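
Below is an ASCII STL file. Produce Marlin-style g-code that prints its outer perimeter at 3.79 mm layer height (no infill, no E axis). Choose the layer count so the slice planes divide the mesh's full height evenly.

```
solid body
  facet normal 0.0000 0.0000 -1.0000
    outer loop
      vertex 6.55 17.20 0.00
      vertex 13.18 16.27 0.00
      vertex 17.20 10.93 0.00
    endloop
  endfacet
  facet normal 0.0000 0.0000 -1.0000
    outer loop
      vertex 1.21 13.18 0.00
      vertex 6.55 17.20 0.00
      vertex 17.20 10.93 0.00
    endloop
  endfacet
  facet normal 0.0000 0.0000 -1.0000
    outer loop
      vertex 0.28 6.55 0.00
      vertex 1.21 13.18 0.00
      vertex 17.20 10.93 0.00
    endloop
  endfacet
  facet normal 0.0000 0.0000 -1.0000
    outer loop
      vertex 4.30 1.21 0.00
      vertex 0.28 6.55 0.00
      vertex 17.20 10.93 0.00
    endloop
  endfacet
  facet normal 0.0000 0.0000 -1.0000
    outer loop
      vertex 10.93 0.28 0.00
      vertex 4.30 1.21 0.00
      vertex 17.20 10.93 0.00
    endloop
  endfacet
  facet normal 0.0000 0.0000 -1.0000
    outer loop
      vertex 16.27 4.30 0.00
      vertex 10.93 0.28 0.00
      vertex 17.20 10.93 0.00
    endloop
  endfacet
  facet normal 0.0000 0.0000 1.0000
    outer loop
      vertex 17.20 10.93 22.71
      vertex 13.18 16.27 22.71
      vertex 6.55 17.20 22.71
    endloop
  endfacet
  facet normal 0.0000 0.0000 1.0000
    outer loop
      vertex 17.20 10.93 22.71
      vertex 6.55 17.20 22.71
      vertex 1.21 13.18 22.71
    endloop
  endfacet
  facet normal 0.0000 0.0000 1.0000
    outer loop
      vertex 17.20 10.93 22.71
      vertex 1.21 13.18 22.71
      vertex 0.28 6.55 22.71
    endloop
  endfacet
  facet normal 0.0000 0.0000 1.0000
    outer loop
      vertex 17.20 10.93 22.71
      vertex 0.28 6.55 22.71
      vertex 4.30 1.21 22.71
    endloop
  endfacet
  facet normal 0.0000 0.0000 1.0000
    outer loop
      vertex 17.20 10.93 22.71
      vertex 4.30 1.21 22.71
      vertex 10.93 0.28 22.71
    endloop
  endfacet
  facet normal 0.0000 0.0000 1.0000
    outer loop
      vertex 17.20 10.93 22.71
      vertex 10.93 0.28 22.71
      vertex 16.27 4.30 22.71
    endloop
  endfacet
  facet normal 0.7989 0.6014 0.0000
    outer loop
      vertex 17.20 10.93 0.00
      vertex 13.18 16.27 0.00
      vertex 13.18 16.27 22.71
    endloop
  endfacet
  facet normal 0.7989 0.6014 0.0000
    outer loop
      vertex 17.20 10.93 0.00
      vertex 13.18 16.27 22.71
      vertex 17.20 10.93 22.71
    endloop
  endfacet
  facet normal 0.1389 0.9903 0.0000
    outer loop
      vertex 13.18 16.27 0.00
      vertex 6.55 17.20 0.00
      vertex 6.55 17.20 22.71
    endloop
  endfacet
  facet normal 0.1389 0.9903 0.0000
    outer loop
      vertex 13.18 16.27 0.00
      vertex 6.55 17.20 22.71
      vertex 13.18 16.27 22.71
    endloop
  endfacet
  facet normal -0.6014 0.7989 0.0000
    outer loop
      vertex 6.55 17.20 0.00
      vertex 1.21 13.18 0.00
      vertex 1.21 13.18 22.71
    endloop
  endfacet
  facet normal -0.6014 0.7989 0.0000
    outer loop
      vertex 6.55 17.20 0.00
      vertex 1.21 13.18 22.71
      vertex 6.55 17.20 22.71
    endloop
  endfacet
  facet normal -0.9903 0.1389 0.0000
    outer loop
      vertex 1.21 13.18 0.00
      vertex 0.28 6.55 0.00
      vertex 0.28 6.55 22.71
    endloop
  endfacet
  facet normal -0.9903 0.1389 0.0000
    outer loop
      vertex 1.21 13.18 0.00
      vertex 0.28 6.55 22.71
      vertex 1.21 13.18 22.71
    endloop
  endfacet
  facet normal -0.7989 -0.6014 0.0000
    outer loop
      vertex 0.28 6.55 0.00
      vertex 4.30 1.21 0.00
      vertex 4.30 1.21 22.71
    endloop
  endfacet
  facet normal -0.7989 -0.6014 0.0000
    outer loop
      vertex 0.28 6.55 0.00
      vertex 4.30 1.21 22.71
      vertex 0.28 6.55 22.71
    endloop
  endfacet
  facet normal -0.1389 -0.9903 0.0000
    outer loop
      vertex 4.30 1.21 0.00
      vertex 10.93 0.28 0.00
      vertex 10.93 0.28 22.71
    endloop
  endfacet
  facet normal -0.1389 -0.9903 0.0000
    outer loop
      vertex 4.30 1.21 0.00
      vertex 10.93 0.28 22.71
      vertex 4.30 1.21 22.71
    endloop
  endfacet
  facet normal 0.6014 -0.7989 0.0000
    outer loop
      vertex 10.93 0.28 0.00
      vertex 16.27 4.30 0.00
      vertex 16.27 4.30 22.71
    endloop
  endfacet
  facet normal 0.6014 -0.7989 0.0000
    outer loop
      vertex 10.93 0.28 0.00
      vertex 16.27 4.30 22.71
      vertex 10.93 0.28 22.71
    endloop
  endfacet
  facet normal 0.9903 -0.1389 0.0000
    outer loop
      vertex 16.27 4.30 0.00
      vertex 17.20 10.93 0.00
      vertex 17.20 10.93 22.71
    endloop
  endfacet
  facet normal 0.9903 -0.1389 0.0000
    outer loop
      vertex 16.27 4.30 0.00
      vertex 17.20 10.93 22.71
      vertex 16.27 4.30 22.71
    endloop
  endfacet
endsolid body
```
; perimeter-only toolpath
G21 ; units = mm
G90 ; absolute positioning
G28 ; home
; layer 1
G0 Z3.79
G0 X17.20 Y10.93
G1 X13.18 Y16.27
G1 X6.55 Y17.20
G1 X1.21 Y13.18
G1 X0.28 Y6.55
G1 X4.30 Y1.21
G1 X10.93 Y0.28
G1 X16.27 Y4.30
G1 X17.20 Y10.93
; layer 2
G0 Z7.57
G0 X17.20 Y10.93
G1 X13.18 Y16.27
G1 X6.55 Y17.20
G1 X1.21 Y13.18
G1 X0.28 Y6.55
G1 X4.30 Y1.21
G1 X10.93 Y0.28
G1 X16.27 Y4.30
G1 X17.20 Y10.93
; layer 3
G0 Z11.36
G0 X17.20 Y10.93
G1 X13.18 Y16.27
G1 X6.55 Y17.20
G1 X1.21 Y13.18
G1 X0.28 Y6.55
G1 X4.30 Y1.21
G1 X10.93 Y0.28
G1 X16.27 Y4.30
G1 X17.20 Y10.93
; layer 4
G0 Z15.14
G0 X17.20 Y10.93
G1 X13.18 Y16.27
G1 X6.55 Y17.20
G1 X1.21 Y13.18
G1 X0.28 Y6.55
G1 X4.30 Y1.21
G1 X10.93 Y0.28
G1 X16.27 Y4.30
G1 X17.20 Y10.93
; layer 5
G0 Z18.93
G0 X17.20 Y10.93
G1 X13.18 Y16.27
G1 X6.55 Y17.20
G1 X1.21 Y13.18
G1 X0.28 Y6.55
G1 X4.30 Y1.21
G1 X10.93 Y0.28
G1 X16.27 Y4.30
G1 X17.20 Y10.93
; layer 6
G0 Z22.71
G0 X17.20 Y10.93
G1 X13.18 Y16.27
G1 X6.55 Y17.20
G1 X1.21 Y13.18
G1 X0.28 Y6.55
G1 X4.30 Y1.21
G1 X10.93 Y0.28
G1 X16.27 Y4.30
G1 X17.20 Y10.93
M2 ; end

The solid is a regular 8-sided prism (a cylinder approximated with 8 flat sides), circumscribed radius ≈ 8.74 mm, height ≈ 22.7 mm. Slicing at Δz = 3.79 mm — 6 equal slices spanning the solid's height, so layer i sits at z = i·h/6 — gives 6 non-empty perimeters. Each is a 8-segment closed polygon; G0 lifts to the layer z and rapids to the start vertex, then G1 traces the edges.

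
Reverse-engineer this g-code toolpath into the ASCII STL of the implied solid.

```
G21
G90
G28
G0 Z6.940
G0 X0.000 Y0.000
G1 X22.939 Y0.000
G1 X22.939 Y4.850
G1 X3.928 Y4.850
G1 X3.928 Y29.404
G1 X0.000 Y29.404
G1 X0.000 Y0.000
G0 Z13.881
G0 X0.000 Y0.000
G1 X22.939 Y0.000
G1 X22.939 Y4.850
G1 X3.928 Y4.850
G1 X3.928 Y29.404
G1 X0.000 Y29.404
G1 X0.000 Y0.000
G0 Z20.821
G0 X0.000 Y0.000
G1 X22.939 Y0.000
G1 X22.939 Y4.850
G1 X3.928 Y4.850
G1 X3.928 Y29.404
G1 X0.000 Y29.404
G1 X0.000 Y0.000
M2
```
solid part
  facet normal 0.0000 0.0000 -1.0000
    outer loop
      vertex 22.939 4.850 0.000
      vertex 22.939 0.000 0.000
      vertex 0.000 0.000 0.000
    endloop
  endfacet
  facet normal 0.0000 0.0000 -1.0000
    outer loop
      vertex 3.928 4.850 0.000
      vertex 22.939 4.850 0.000
      vertex 0.000 0.000 0.000
    endloop
  endfacet
  facet normal 0.0000 0.0000 -1.0000
    outer loop
      vertex 3.928 29.404 0.000
      vertex 3.928 4.850 0.000
      vertex 0.000 0.000 0.000
    endloop
  endfacet
  facet normal 0.0000 0.0000 -1.0000
    outer loop
      vertex 0.000 29.404 0.000
      vertex 3.928 29.404 0.000
      vertex 0.000 0.000 0.000
    endloop
  endfacet
  facet normal 0.0000 0.0000 1.0000
    outer loop
      vertex 0.000 0.000 20.821
      vertex 22.939 0.000 20.821
      vertex 22.939 4.850 20.821
    endloop
  endfacet
  facet normal 0.0000 0.0000 1.0000
    outer loop
      vertex 0.000 0.000 20.821
      vertex 22.939 4.850 20.821
      vertex 3.928 4.850 20.821
    endloop
  endfacet
  facet normal 0.0000 0.0000 1.0000
    outer loop
      vertex 0.000 0.000 20.821
      vertex 3.928 4.850 20.821
      vertex 3.928 29.404 20.821
    endloop
  endfacet
  facet normal 0.0000 0.0000 1.0000
    outer loop
      vertex 0.000 0.000 20.821
      vertex 3.928 29.404 20.821
      vertex 0.000 29.404 20.821
    endloop
  endfacet
  facet normal 0.0000 -1.0000 0.0000
    outer loop
      vertex 0.000 0.000 0.000
      vertex 22.939 0.000 0.000
      vertex 22.939 0.000 20.821
    endloop
  endfacet
  facet normal 0.0000 -1.0000 0.0000
    outer loop
      vertex 0.000 0.000 0.000
      vertex 22.939 0.000 20.821
      vertex 0.000 0.000 20.821
    endloop
  endfacet
  facet normal 1.0000 0.0000 0.0000
    outer loop
      vertex 22.939 0.000 0.000
      vertex 22.939 4.850 0.000
      vertex 22.939 4.850 20.821
    endloop
  endfacet
  facet normal 1.0000 0.0000 0.0000
    outer loop
      vertex 22.939 0.000 0.000
      vertex 22.939 4.850 20.821
      vertex 22.939 0.000 20.821
    endloop
  endfacet
  facet normal 0.0000 1.0000 0.0000
    outer loop
      vertex 22.939 4.850 0.000
      vertex 3.928 4.850 0.000
      vertex 3.928 4.850 20.821
    endloop
  endfacet
  facet normal 0.0000 1.0000 0.0000
    outer loop
      vertex 22.939 4.850 0.000
      vertex 3.928 4.850 20.821
      vertex 22.939 4.850 20.821
    endloop
  endfacet
  facet normal 1.0000 0.0000 0.0000
    outer loop
      vertex 3.928 4.850 0.000
      vertex 3.928 29.404 0.000
      vertex 3.928 29.404 20.821
    endloop
  endfacet
  facet normal 1.0000 0.0000 0.0000
    outer loop
      vertex 3.928 4.850 0.000
      vertex 3.928 29.404 20.821
      vertex 3.928 4.850 20.821
    endloop
  endfacet
  facet normal 0.0000 1.0000 0.0000
    outer loop
      vertex 3.928 29.404 0.000
      vertex 0.000 29.404 0.000
      vertex 0.000 29.404 20.821
    endloop
  endfacet
  facet normal 0.0000 1.0000 0.0000
    outer loop
      vertex 3.928 29.404 0.000
      vertex 0.000 29.404 20.821
      vertex 3.928 29.404 20.821
    endloop
  endfacet
  facet normal -1.0000 0.0000 0.0000
    outer loop
      vertex 0.000 29.404 0.000
      vertex 0.000 0.000 0.000
      vertex 0.000 0.000 20.821
    endloop
  endfacet
  facet normal -1.0000 0.0000 0.0000
    outer loop
      vertex 0.000 29.404 0.000
      vertex 0.000 0.000 20.821
      vertex 0.000 29.404 20.821
    endloop
  endfacet
endsolid part

The G0 Z moves step by Δz≈6.940 mm. Every layer's G1 loop is the same polygon, so the solid is a straight extrusion of it from z=0 to z≈20.8. Closing with flat bottom and top caps and triangulating gives 20 facets — an L-shaped prism: outer 22.9 × 29.4 mm, arm thicknesses ≈ 4.85 mm (horizontal) and 3.93 mm (vertical), extruded 20.8 mm in z.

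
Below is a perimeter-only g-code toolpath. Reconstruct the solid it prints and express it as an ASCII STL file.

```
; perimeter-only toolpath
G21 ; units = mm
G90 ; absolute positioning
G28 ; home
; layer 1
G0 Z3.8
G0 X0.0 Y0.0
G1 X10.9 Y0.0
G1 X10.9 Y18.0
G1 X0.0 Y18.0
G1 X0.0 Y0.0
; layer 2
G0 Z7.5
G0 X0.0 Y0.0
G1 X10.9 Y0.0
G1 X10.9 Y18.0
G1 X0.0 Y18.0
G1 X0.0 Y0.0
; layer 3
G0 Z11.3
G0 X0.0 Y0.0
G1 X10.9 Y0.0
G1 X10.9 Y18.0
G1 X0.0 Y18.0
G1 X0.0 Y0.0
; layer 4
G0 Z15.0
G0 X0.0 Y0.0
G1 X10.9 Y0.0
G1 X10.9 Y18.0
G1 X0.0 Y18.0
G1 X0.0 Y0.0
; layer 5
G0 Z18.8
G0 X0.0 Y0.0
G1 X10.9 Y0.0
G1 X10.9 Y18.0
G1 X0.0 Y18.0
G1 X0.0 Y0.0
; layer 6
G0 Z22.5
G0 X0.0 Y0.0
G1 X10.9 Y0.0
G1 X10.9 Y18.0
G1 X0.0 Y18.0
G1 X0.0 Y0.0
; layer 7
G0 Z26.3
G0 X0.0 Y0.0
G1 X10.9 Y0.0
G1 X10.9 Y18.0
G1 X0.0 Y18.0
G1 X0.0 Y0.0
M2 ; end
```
solid part
  facet normal 0.0000 0.0000 -1.0000
    outer loop
      vertex 10.9 18.0 0.0
      vertex 10.9 0.0 0.0
      vertex 0.0 0.0 0.0
    endloop
  endfacet
  facet normal 0.0000 0.0000 -1.0000
    outer loop
      vertex 0.0 18.0 0.0
      vertex 10.9 18.0 0.0
      vertex 0.0 0.0 0.0
    endloop
  endfacet
  facet normal 0.0000 0.0000 1.0000
    outer loop
      vertex 0.0 0.0 26.3
      vertex 10.9 0.0 26.3
      vertex 10.9 18.0 26.3
    endloop
  endfacet
  facet normal 0.0000 0.0000 1.0000
    outer loop
      vertex 0.0 0.0 26.3
      vertex 10.9 18.0 26.3
      vertex 0.0 18.0 26.3
    endloop
  endfacet
  facet normal 0.0000 -1.0000 0.0000
    outer loop
      vertex 0.0 0.0 0.0
      vertex 10.9 0.0 0.0
      vertex 10.9 0.0 26.3
    endloop
  endfacet
  facet normal 0.0000 -1.0000 0.0000
    outer loop
      vertex 0.0 0.0 0.0
      vertex 10.9 0.0 26.3
      vertex 0.0 0.0 26.3
    endloop
  endfacet
  facet normal 0.0000 1.0000 0.0000
    outer loop
      vertex 10.9 18.0 26.3
      vertex 10.9 18.0 0.0
      vertex 0.0 18.0 0.0
    endloop
  endfacet
  facet normal 0.0000 1.0000 0.0000
    outer loop
      vertex 0.0 18.0 26.3
      vertex 10.9 18.0 26.3
      vertex 0.0 18.0 0.0
    endloop
  endfacet
  facet normal -1.0000 0.0000 0.0000
    outer loop
      vertex 0.0 18.0 26.3
      vertex 0.0 18.0 0.0
      vertex 0.0 0.0 0.0
    endloop
  endfacet
  facet normal -1.0000 0.0000 0.0000
    outer loop
      vertex 0.0 0.0 26.3
      vertex 0.0 18.0 26.3
      vertex 0.0 0.0 0.0
    endloop
  endfacet
  facet normal 1.0000 0.0000 0.0000
    outer loop
      vertex 10.9 0.0 0.0
      vertex 10.9 18.0 0.0
      vertex 10.9 18.0 26.3
    endloop
  endfacet
  facet normal 1.0000 0.0000 0.0000
    outer loop
      vertex 10.9 0.0 0.0
      vertex 10.9 18.0 26.3
      vertex 10.9 0.0 26.3
    endloop
  endfacet
endsolid part

The G0 Z moves step by Δz≈3.8 mm. Every layer's G1 loop is the same polygon, so the solid is a straight extrusion of it from z=0 to z≈26.3. Closing with flat bottom and top caps and triangulating gives 12 facets — a rectangular box, roughly 10.9 × 18 mm footprint and 26.3 mm tall.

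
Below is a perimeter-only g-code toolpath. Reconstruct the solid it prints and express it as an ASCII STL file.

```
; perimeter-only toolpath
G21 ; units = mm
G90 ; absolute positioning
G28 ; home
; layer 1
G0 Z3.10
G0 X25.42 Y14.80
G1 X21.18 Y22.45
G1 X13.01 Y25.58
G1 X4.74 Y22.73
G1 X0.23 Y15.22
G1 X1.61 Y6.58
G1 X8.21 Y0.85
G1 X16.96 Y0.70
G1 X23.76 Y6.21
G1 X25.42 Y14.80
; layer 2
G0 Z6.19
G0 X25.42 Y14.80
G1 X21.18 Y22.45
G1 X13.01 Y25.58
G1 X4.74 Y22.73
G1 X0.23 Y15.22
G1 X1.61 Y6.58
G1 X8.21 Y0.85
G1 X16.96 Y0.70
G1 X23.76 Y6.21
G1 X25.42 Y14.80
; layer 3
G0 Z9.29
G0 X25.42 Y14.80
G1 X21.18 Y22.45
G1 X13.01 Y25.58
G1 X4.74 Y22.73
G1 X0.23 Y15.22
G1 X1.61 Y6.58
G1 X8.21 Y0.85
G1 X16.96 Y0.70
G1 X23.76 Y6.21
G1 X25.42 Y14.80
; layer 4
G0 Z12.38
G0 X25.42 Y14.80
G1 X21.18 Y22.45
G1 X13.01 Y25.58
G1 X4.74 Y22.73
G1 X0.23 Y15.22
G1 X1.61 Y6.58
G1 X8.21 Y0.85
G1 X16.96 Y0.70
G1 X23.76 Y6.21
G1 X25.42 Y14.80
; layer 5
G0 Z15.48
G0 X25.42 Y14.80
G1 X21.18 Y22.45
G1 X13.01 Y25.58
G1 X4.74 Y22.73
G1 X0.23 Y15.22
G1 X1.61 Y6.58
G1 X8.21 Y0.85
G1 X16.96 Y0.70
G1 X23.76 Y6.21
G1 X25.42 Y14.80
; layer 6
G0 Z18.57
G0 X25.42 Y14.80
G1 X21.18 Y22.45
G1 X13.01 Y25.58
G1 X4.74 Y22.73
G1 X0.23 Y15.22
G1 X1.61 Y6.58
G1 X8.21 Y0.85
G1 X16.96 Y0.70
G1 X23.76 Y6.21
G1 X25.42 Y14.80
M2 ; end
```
solid part
  facet normal 0.0000 0.0000 -1.0000
    outer loop
      vertex 13.01 25.58 0.00
      vertex 21.18 22.45 0.00
      vertex 25.42 14.80 0.00
    endloop
  endfacet
  facet normal 0.0000 0.0000 -1.0000
    outer loop
      vertex 4.74 22.73 0.00
      vertex 13.01 25.58 0.00
      vertex 25.42 14.80 0.00
    endloop
  endfacet
  facet normal 0.0000 0.0000 -1.0000
    outer loop
      vertex 0.23 15.22 0.00
      vertex 4.74 22.73 0.00
      vertex 25.42 14.80 0.00
    endloop
  endfacet
  facet normal 0.0000 0.0000 -1.0000
    outer loop
      vertex 1.61 6.58 0.00
      vertex 0.23 15.22 0.00
      vertex 25.42 14.80 0.00
    endloop
  endfacet
  facet normal 0.0000 0.0000 -1.0000
    outer loop
      vertex 8.21 0.85 0.00
      vertex 1.61 6.58 0.00
      vertex 25.42 14.80 0.00
    endloop
  endfacet
  facet normal 0.0000 0.0000 -1.0000
    outer loop
      vertex 16.96 0.70 0.00
      vertex 8.21 0.85 0.00
      vertex 25.42 14.80 0.00
    endloop
  endfacet
  facet normal 0.0000 0.0000 -1.0000
    outer loop
      vertex 23.76 6.21 0.00
      vertex 16.96 0.70 0.00
      vertex 25.42 14.80 0.00
    endloop
  endfacet
  facet normal 0.0000 0.0000 1.0000
    outer loop
      vertex 25.42 14.80 18.57
      vertex 21.18 22.45 18.57
      vertex 13.01 25.58 18.57
    endloop
  endfacet
  facet normal 0.0000 0.0000 1.0000
    outer loop
      vertex 25.42 14.80 18.57
      vertex 13.01 25.58 18.57
      vertex 4.74 22.73 18.57
    endloop
  endfacet
  facet normal 0.0000 0.0000 1.0000
    outer loop
      vertex 25.42 14.80 18.57
      vertex 4.74 22.73 18.57
      vertex 0.23 15.22 18.57
    endloop
  endfacet
  facet normal 0.0000 0.0000 1.0000
    outer loop
      vertex 25.42 14.80 18.57
      vertex 0.23 15.22 18.57
      vertex 1.61 6.58 18.57
    endloop
  endfacet
  facet normal 0.0000 0.0000 1.0000
    outer loop
      vertex 25.42 14.80 18.57
      vertex 1.61 6.58 18.57
      vertex 8.21 0.85 18.57
    endloop
  endfacet
  facet normal 0.0000 0.0000 1.0000
    outer loop
      vertex 25.42 14.80 18.57
      vertex 8.21 0.85 18.57
      vertex 16.96 0.70 18.57
    endloop
  endfacet
  facet normal 0.0000 0.0000 1.0000
    outer loop
      vertex 25.42 14.80 18.57
      vertex 16.96 0.70 18.57
      vertex 23.76 6.21 18.57
    endloop
  endfacet
  facet normal 0.8746 0.4848 0.0000
    outer loop
      vertex 25.42 14.80 0.00
      vertex 21.18 22.45 0.00
      vertex 21.18 22.45 18.57
    endloop
  endfacet
  facet normal 0.8746 0.4848 0.0000
    outer loop
      vertex 25.42 14.80 0.00
      vertex 21.18 22.45 18.57
      vertex 25.42 14.80 18.57
    endloop
  endfacet
  facet normal 0.3578 0.9338 0.0000
    outer loop
      vertex 21.18 22.45 0.00
      vertex 13.01 25.58 0.00
      vertex 13.01 25.58 18.57
    endloop
  endfacet
  facet normal 0.3578 0.9338 0.0000
    outer loop
      vertex 21.18 22.45 0.00
      vertex 13.01 25.58 18.57
      vertex 21.18 22.45 18.57
    endloop
  endfacet
  facet normal -0.3258 0.9454 0.0000
    outer loop
      vertex 13.01 25.58 0.00
      vertex 4.74 22.73 0.00
      vertex 4.74 22.73 18.57
    endloop
  endfacet
  facet normal -0.3258 0.9454 0.0000
    outer loop
      vertex 13.01 25.58 0.00
      vertex 4.74 22.73 18.57
      vertex 13.01 25.58 18.57
    endloop
  endfacet
  facet normal -0.8573 0.5148 0.0000
    outer loop
      vertex 4.74 22.73 0.00
      vertex 0.23 15.22 0.00
      vertex 0.23 15.22 18.57
    endloop
  endfacet
  facet normal -0.8573 0.5148 0.0000
    outer loop
      vertex 4.74 22.73 0.00
      vertex 0.23 15.22 18.57
      vertex 4.74 22.73 18.57
    endloop
  endfacet
  facet normal -0.9875 -0.1577 0.0000
    outer loop
      vertex 0.23 15.22 0.00
      vertex 1.61 6.58 0.00
      vertex 1.61 6.58 18.57
    endloop
  endfacet
  facet normal -0.9875 -0.1577 0.0000
    outer loop
      vertex 0.23 15.22 0.00
      vertex 1.61 6.58 18.57
      vertex 0.23 15.22 18.57
    endloop
  endfacet
  facet normal -0.6556 -0.7551 0.0000
    outer loop
      vertex 1.61 6.58 0.00
      vertex 8.21 0.85 0.00
      vertex 8.21 0.85 18.57
    endloop
  endfacet
  facet normal -0.6556 -0.7551 0.0000
    outer loop
      vertex 1.61 6.58 0.00
      vertex 8.21 0.85 18.57
      vertex 1.61 6.58 18.57
    endloop
  endfacet
  facet normal -0.0171 -0.9999 0.0000
    outer loop
      vertex 8.21 0.85 0.00
      vertex 16.96 0.70 0.00
      vertex 16.96 0.70 18.57
    endloop
  endfacet
  facet normal -0.0171 -0.9999 0.0000
    outer loop
      vertex 8.21 0.85 0.00
      vertex 16.96 0.70 18.57
      vertex 8.21 0.85 18.57
    endloop
  endfacet
  facet normal 0.6296 -0.7770 0.0000
    outer loop
      vertex 16.96 0.70 0.00
      vertex 23.76 6.21 0.00
      vertex 23.76 6.21 18.57
    endloop
  endfacet
  facet normal 0.6296 -0.7770 0.0000
    outer loop
      vertex 16.96 0.70 0.00
      vertex 23.76 6.21 18.57
      vertex 16.96 0.70 18.57
    endloop
  endfacet
  facet normal 0.9818 -0.1897 0.0000
    outer loop
      vertex 23.76 6.21 0.00
      vertex 25.42 14.80 0.00
      vertex 25.42 14.80 18.57
    endloop
  endfacet
  facet normal 0.9818 -0.1897 0.0000
    outer loop
      vertex 23.76 6.21 0.00
      vertex 25.42 14.80 18.57
      vertex 23.76 6.21 18.57
    endloop
  endfacet
endsolid part

The G0 Z moves step by Δz≈3.10 mm. Every layer's G1 loop is the same polygon, so the solid is a straight extrusion of it from z=0 to z≈18.6. Closing with flat bottom and top caps and triangulating gives 32 facets — a regular 9-sided prism (a cylinder approximated with 9 flat sides), circumscribed radius ≈ 12.8 mm, height ≈ 18.6 mm.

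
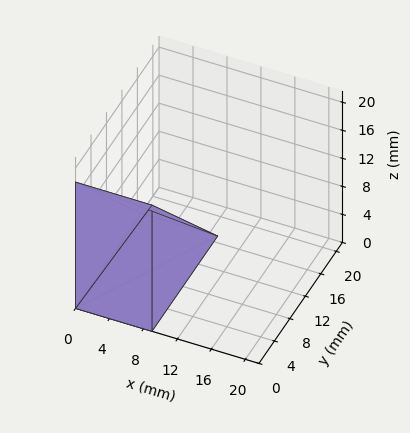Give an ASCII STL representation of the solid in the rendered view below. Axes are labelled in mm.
Reading the render: the shape is a wedge (ramp): 9 × 17 mm base, rising to 18 mm along the y=0 edge and sloping linearly to z=0 at y=17 (dimensions read to the nearest mm from the axis ticks). For the STL, each face is triangulated and given an outward normal.

solid part
  facet normal 0.0000 0.0000 -1.0000
    outer loop
      vertex 9.000 17.000 0.000
      vertex 9.000 0.000 0.000
      vertex 0.000 0.000 0.000
    endloop
  endfacet
  facet normal 0.0000 0.0000 -1.0000
    outer loop
      vertex 0.000 17.000 0.000
      vertex 9.000 17.000 0.000
      vertex 0.000 0.000 0.000
    endloop
  endfacet
  facet normal 0.0000 -1.0000 0.0000
    outer loop
      vertex 0.000 0.000 0.000
      vertex 9.000 0.000 0.000
      vertex 9.000 0.000 18.000
    endloop
  endfacet
  facet normal 0.0000 -1.0000 0.0000
    outer loop
      vertex 0.000 0.000 0.000
      vertex 9.000 0.000 18.000
      vertex 0.000 0.000 18.000
    endloop
  endfacet
  facet normal 0.0000 0.7270 0.6866
    outer loop
      vertex 0.000 0.000 18.000
      vertex 9.000 0.000 18.000
      vertex 9.000 17.000 0.000
    endloop
  endfacet
  facet normal 0.0000 0.7270 0.6866
    outer loop
      vertex 0.000 0.000 18.000
      vertex 9.000 17.000 0.000
      vertex 0.000 17.000 0.000
    endloop
  endfacet
  facet normal -1.0000 0.0000 0.0000
    outer loop
      vertex 0.000 0.000 18.000
      vertex 0.000 17.000 0.000
      vertex 0.000 0.000 0.000
    endloop
  endfacet
  facet normal 1.0000 0.0000 0.0000
    outer loop
      vertex 9.000 0.000 0.000
      vertex 9.000 17.000 0.000
      vertex 9.000 0.000 18.000
    endloop
  endfacet
endsolid part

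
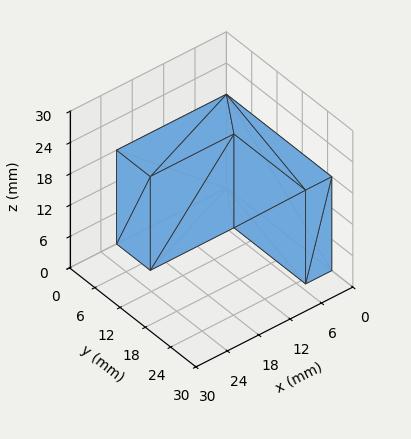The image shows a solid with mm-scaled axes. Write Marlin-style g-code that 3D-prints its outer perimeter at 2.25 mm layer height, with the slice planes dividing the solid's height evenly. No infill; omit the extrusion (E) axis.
Reading the render: the shape is an L-shaped prism: outer 21 × 25 mm, arm thicknesses ≈ 8 mm (horizontal) and 5 mm (vertical), extruded 18 mm in z (dimensions read to the nearest mm from the axis ticks). For the g-code, the solid's height is divided into equal slices at the stated Δz and each level perimeter traced with G1 moves after a G0 lift.

; perimeter-only toolpath
G21 ; units = mm
G90 ; absolute positioning
G28 ; home
; layer 1
G0 Z2.25
G0 X0.00 Y0.00
G1 X21.00 Y0.00
G1 X21.00 Y8.00
G1 X5.00 Y8.00
G1 X5.00 Y25.00
G1 X0.00 Y25.00
G1 X0.00 Y0.00
; layer 2
G0 Z4.50
G0 X0.00 Y0.00
G1 X21.00 Y0.00
G1 X21.00 Y8.00
G1 X5.00 Y8.00
G1 X5.00 Y25.00
G1 X0.00 Y25.00
G1 X0.00 Y0.00
; layer 3
G0 Z6.75
G0 X0.00 Y0.00
G1 X21.00 Y0.00
G1 X21.00 Y8.00
G1 X5.00 Y8.00
G1 X5.00 Y25.00
G1 X0.00 Y25.00
G1 X0.00 Y0.00
; layer 4
G0 Z9.00
G0 X0.00 Y0.00
G1 X21.00 Y0.00
G1 X21.00 Y8.00
G1 X5.00 Y8.00
G1 X5.00 Y25.00
G1 X0.00 Y25.00
G1 X0.00 Y0.00
; layer 5
G0 Z11.25
G0 X0.00 Y0.00
G1 X21.00 Y0.00
G1 X21.00 Y8.00
G1 X5.00 Y8.00
G1 X5.00 Y25.00
G1 X0.00 Y25.00
G1 X0.00 Y0.00
; layer 6
G0 Z13.50
G0 X0.00 Y0.00
G1 X21.00 Y0.00
G1 X21.00 Y8.00
G1 X5.00 Y8.00
G1 X5.00 Y25.00
G1 X0.00 Y25.00
G1 X0.00 Y0.00
; layer 7
G0 Z15.75
G0 X0.00 Y0.00
G1 X21.00 Y0.00
G1 X21.00 Y8.00
G1 X5.00 Y8.00
G1 X5.00 Y25.00
G1 X0.00 Y25.00
G1 X0.00 Y0.00
; layer 8
G0 Z18.00
G0 X0.00 Y0.00
G1 X21.00 Y0.00
G1 X21.00 Y8.00
G1 X5.00 Y8.00
G1 X5.00 Y25.00
G1 X0.00 Y25.00
G1 X0.00 Y0.00
M2 ; end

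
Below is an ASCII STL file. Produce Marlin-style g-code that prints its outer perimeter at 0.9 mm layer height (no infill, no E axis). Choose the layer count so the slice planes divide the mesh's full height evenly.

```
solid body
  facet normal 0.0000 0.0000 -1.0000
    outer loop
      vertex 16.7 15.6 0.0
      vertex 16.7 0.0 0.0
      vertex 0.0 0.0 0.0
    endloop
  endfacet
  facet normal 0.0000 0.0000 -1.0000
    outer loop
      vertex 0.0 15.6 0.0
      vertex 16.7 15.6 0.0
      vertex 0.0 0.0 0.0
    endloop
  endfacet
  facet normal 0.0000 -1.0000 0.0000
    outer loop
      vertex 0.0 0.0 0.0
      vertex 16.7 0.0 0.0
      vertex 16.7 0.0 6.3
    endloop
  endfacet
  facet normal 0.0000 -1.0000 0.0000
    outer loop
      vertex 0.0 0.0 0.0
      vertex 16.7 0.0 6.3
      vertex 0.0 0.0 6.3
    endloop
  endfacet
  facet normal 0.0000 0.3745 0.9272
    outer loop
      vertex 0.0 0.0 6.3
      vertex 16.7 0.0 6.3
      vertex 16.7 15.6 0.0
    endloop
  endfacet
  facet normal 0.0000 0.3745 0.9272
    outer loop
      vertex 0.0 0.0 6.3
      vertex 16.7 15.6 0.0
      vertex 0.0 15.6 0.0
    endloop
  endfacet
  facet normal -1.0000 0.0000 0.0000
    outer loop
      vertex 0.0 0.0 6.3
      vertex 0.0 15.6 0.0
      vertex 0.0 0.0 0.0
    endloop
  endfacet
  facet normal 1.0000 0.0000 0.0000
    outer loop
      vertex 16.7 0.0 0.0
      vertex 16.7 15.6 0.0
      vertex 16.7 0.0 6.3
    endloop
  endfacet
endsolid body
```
; perimeter-only toolpath
G21 ; units = mm
G90 ; absolute positioning
G28 ; home
; layer 1
G0 Z0.9
G0 X0.0 Y0.0
G1 X16.7 Y0.0
G1 X16.7 Y13.4
G1 X0.0 Y13.4
G1 X0.0 Y0.0
; layer 2
G0 Z1.8
G0 X0.0 Y0.0
G1 X16.7 Y0.0
G1 X16.7 Y11.1
G1 X0.0 Y11.1
G1 X0.0 Y0.0
; layer 3
G0 Z2.7
G0 X0.0 Y0.0
G1 X16.7 Y0.0
G1 X16.7 Y8.9
G1 X0.0 Y8.9
G1 X0.0 Y0.0
; layer 4
G0 Z3.6
G0 X0.0 Y0.0
G1 X16.7 Y0.0
G1 X16.7 Y6.7
G1 X0.0 Y6.7
G1 X0.0 Y0.0
; layer 5
G0 Z4.5
G0 X0.0 Y0.0
G1 X16.7 Y0.0
G1 X16.7 Y4.5
G1 X0.0 Y4.5
G1 X0.0 Y0.0
; layer 6
G0 Z5.4
G0 X0.0 Y0.0
G1 X16.7 Y0.0
G1 X16.7 Y2.2
G1 X0.0 Y2.2
G1 X0.0 Y0.0
M2 ; end

The solid is a wedge (ramp): 16.7 × 15.6 mm base, rising to 6.3 mm along the y=0 edge and sloping linearly to z=0 at y=15.6. Slicing at Δz = 0.9 mm — 7 equal slices spanning the solid's height, so layer i sits at z = i·h/7 — gives 6 non-empty perimeters. Each is a 4-segment closed polygon; G0 lifts to the layer z and rapids to the start vertex, then G1 traces the edges. The cross-section shrinks linearly with z (the slice at the apex is degenerate and omitted).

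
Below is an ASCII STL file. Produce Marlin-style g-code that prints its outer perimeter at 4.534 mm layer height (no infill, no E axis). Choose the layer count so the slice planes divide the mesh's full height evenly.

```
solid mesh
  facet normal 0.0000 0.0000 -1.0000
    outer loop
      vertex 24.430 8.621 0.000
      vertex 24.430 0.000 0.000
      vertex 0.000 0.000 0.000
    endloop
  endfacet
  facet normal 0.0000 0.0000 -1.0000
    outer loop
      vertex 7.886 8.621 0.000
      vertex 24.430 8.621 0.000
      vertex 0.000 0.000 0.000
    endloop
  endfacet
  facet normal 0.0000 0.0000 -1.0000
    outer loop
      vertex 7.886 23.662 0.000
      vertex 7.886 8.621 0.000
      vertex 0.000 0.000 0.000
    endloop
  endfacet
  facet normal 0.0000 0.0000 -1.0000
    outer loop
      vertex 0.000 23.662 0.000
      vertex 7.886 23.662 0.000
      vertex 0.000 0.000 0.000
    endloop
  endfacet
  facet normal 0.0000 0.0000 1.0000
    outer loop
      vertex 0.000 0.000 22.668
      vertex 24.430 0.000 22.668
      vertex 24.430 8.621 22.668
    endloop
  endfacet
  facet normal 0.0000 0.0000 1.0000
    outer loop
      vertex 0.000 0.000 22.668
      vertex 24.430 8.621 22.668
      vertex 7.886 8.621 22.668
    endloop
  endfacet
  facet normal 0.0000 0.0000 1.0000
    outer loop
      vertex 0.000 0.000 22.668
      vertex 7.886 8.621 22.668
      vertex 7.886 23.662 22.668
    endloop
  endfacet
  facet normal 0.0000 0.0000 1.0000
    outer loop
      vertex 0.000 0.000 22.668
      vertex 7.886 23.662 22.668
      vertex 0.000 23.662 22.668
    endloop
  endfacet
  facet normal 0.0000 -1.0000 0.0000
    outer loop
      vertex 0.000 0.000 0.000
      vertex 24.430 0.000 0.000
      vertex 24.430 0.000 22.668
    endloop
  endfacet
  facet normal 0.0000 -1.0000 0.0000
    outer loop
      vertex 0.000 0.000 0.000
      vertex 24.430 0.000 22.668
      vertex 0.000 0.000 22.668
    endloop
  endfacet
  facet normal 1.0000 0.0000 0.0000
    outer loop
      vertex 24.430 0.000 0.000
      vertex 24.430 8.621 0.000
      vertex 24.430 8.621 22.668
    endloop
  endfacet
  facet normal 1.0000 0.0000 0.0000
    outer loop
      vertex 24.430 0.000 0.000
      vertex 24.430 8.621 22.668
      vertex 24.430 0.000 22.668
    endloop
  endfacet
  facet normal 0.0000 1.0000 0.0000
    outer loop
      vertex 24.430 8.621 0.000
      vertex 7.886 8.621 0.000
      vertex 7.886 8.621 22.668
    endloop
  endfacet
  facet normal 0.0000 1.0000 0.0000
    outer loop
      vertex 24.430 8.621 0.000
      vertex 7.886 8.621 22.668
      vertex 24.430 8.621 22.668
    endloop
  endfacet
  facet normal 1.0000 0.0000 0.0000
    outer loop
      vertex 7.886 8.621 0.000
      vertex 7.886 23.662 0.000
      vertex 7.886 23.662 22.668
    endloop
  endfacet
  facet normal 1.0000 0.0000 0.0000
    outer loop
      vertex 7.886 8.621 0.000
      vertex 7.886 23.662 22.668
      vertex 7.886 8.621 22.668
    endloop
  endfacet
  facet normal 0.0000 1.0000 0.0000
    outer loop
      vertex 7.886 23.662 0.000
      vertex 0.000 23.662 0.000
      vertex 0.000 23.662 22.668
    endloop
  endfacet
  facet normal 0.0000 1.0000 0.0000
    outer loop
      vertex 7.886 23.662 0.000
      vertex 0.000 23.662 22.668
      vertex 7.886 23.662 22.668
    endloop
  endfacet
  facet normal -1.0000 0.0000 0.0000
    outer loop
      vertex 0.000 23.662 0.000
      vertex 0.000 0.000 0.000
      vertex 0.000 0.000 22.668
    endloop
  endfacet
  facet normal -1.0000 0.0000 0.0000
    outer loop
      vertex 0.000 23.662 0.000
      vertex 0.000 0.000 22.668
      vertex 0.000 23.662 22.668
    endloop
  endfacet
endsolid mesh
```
; perimeter-only toolpath
G21 ; units = mm
G90 ; absolute positioning
G28 ; home
; layer 1
G0 Z4.534
G0 X0.000 Y0.000
G1 X24.430 Y0.000
G1 X24.430 Y8.621
G1 X7.886 Y8.621
G1 X7.886 Y23.662
G1 X0.000 Y23.662
G1 X0.000 Y0.000
; layer 2
G0 Z9.067
G0 X0.000 Y0.000
G1 X24.430 Y0.000
G1 X24.430 Y8.621
G1 X7.886 Y8.621
G1 X7.886 Y23.662
G1 X0.000 Y23.662
G1 X0.000 Y0.000
; layer 3
G0 Z13.601
G0 X0.000 Y0.000
G1 X24.430 Y0.000
G1 X24.430 Y8.621
G1 X7.886 Y8.621
G1 X7.886 Y23.662
G1 X0.000 Y23.662
G1 X0.000 Y0.000
; layer 4
G0 Z18.134
G0 X0.000 Y0.000
G1 X24.430 Y0.000
G1 X24.430 Y8.621
G1 X7.886 Y8.621
G1 X7.886 Y23.662
G1 X0.000 Y23.662
G1 X0.000 Y0.000
; layer 5
G0 Z22.668
G0 X0.000 Y0.000
G1 X24.430 Y0.000
G1 X24.430 Y8.621
G1 X7.886 Y8.621
G1 X7.886 Y23.662
G1 X0.000 Y23.662
G1 X0.000 Y0.000
M2 ; end

The solid is an L-shaped prism: outer 24.4 × 23.7 mm, arm thicknesses ≈ 8.62 mm (horizontal) and 7.89 mm (vertical), extruded 22.7 mm in z. Slicing at Δz = 4.534 mm — 5 equal slices spanning the solid's height, so layer i sits at z = i·h/5 — gives 5 non-empty perimeters. Each is a 6-segment closed polygon; G0 lifts to the layer z and rapids to the start vertex, then G1 traces the edges.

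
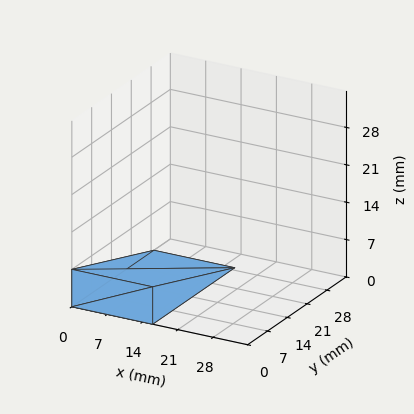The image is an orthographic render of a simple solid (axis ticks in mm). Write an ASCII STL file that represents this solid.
Reading the render: the shape is a wedge (ramp): 16 × 29 mm base, rising to 7 mm along the y=0 edge and sloping linearly to z=0 at y=29 (dimensions read to the nearest mm from the axis ticks). For the STL, each face is triangulated and given an outward normal.

solid part
  facet normal 0.0000 0.0000 -1.0000
    outer loop
      vertex 16.000 29.000 0.000
      vertex 16.000 0.000 0.000
      vertex 0.000 0.000 0.000
    endloop
  endfacet
  facet normal 0.0000 0.0000 -1.0000
    outer loop
      vertex 0.000 29.000 0.000
      vertex 16.000 29.000 0.000
      vertex 0.000 0.000 0.000
    endloop
  endfacet
  facet normal 0.0000 -1.0000 0.0000
    outer loop
      vertex 0.000 0.000 0.000
      vertex 16.000 0.000 0.000
      vertex 16.000 0.000 7.000
    endloop
  endfacet
  facet normal 0.0000 -1.0000 0.0000
    outer loop
      vertex 0.000 0.000 0.000
      vertex 16.000 0.000 7.000
      vertex 0.000 0.000 7.000
    endloop
  endfacet
  facet normal 0.0000 0.2346 0.9721
    outer loop
      vertex 0.000 0.000 7.000
      vertex 16.000 0.000 7.000
      vertex 16.000 29.000 0.000
    endloop
  endfacet
  facet normal 0.0000 0.2346 0.9721
    outer loop
      vertex 0.000 0.000 7.000
      vertex 16.000 29.000 0.000
      vertex 0.000 29.000 0.000
    endloop
  endfacet
  facet normal -1.0000 0.0000 0.0000
    outer loop
      vertex 0.000 0.000 7.000
      vertex 0.000 29.000 0.000
      vertex 0.000 0.000 0.000
    endloop
  endfacet
  facet normal 1.0000 0.0000 0.0000
    outer loop
      vertex 16.000 0.000 0.000
      vertex 16.000 29.000 0.000
      vertex 16.000 0.000 7.000
    endloop
  endfacet
endsolid part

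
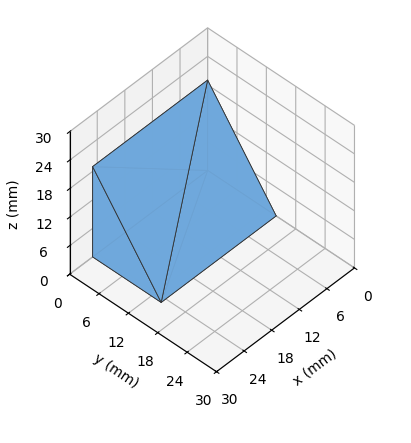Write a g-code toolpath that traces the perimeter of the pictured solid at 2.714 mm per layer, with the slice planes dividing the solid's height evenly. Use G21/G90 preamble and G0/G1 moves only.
Reading the render: the shape is a wedge (ramp): 25 × 14 mm base, rising to 19 mm along the y=0 edge and sloping linearly to z=0 at y=14 (dimensions read to the nearest mm from the axis ticks). For the g-code, the solid's height is divided into equal slices at the stated Δz and each level perimeter traced with G1 moves after a G0 lift.

; perimeter-only toolpath
G21 ; units = mm
G90 ; absolute positioning
G28 ; home
; layer 1
G0 Z2.714
G0 X0.000 Y0.000
G1 X25.000 Y0.000
G1 X25.000 Y12.000
G1 X0.000 Y12.000
G1 X0.000 Y0.000
; layer 2
G0 Z5.429
G0 X0.000 Y0.000
G1 X25.000 Y0.000
G1 X25.000 Y10.000
G1 X0.000 Y10.000
G1 X0.000 Y0.000
; layer 3
G0 Z8.143
G0 X0.000 Y0.000
G1 X25.000 Y0.000
G1 X25.000 Y8.000
G1 X0.000 Y8.000
G1 X0.000 Y0.000
; layer 4
G0 Z10.857
G0 X0.000 Y0.000
G1 X25.000 Y0.000
G1 X25.000 Y6.000
G1 X0.000 Y6.000
G1 X0.000 Y0.000
; layer 5
G0 Z13.571
G0 X0.000 Y0.000
G1 X25.000 Y0.000
G1 X25.000 Y4.000
G1 X0.000 Y4.000
G1 X0.000 Y0.000
; layer 6
G0 Z16.286
G0 X0.000 Y0.000
G1 X25.000 Y0.000
G1 X25.000 Y2.000
G1 X0.000 Y2.000
G1 X0.000 Y0.000
M2 ; end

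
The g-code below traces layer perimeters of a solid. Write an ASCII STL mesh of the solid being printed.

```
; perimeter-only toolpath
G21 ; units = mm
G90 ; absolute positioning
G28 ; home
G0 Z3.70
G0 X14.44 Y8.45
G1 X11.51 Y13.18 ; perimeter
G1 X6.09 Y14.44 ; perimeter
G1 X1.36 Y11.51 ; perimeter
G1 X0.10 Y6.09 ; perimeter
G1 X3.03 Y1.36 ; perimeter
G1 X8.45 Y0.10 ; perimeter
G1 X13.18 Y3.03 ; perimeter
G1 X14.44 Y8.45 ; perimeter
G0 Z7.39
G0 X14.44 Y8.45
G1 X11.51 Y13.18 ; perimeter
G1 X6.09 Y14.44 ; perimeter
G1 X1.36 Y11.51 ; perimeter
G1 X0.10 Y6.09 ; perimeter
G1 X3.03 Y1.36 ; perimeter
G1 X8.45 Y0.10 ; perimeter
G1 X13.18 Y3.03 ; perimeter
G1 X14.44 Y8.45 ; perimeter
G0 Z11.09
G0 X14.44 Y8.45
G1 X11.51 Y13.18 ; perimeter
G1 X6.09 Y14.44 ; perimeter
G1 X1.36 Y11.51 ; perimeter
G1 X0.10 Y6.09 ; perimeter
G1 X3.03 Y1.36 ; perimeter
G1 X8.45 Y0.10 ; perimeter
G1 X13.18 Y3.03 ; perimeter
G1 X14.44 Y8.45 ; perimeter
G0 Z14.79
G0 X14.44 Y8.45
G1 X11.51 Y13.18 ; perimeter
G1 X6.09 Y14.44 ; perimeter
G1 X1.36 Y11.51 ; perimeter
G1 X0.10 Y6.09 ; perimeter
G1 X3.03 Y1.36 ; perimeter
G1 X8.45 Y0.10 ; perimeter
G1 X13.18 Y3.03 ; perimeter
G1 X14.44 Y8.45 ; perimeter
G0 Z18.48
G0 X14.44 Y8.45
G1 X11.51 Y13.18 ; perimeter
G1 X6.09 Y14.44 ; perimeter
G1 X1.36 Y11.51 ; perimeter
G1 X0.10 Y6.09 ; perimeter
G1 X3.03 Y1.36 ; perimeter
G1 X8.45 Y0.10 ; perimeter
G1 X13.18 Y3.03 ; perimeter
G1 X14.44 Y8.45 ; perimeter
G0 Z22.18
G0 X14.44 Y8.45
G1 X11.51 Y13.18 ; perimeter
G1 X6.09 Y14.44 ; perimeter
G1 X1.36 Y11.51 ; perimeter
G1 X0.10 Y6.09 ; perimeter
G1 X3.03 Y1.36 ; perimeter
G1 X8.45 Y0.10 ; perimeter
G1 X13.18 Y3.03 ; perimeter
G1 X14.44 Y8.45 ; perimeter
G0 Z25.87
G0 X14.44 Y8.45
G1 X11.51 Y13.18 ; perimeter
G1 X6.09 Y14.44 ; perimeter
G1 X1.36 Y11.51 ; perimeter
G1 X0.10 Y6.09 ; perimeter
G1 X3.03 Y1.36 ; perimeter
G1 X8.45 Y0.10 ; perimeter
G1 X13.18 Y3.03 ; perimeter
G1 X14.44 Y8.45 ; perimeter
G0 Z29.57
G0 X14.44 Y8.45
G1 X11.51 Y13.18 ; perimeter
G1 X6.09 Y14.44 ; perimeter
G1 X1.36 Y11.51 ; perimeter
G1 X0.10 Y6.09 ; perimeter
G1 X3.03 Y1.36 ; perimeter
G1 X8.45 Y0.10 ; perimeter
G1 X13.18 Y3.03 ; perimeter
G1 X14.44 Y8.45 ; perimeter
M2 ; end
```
solid part
  facet normal 0.0000 0.0000 -1.0000
    outer loop
      vertex 6.09 14.44 0.00
      vertex 11.51 13.18 0.00
      vertex 14.44 8.45 0.00
    endloop
  endfacet
  facet normal 0.0000 0.0000 -1.0000
    outer loop
      vertex 1.36 11.51 0.00
      vertex 6.09 14.44 0.00
      vertex 14.44 8.45 0.00
    endloop
  endfacet
  facet normal 0.0000 0.0000 -1.0000
    outer loop
      vertex 0.10 6.09 0.00
      vertex 1.36 11.51 0.00
      vertex 14.44 8.45 0.00
    endloop
  endfacet
  facet normal 0.0000 0.0000 -1.0000
    outer loop
      vertex 3.03 1.36 0.00
      vertex 0.10 6.09 0.00
      vertex 14.44 8.45 0.00
    endloop
  endfacet
  facet normal 0.0000 0.0000 -1.0000
    outer loop
      vertex 8.45 0.10 0.00
      vertex 3.03 1.36 0.00
      vertex 14.44 8.45 0.00
    endloop
  endfacet
  facet normal 0.0000 0.0000 -1.0000
    outer loop
      vertex 13.18 3.03 0.00
      vertex 8.45 0.10 0.00
      vertex 14.44 8.45 0.00
    endloop
  endfacet
  facet normal 0.0000 0.0000 1.0000
    outer loop
      vertex 14.44 8.45 29.57
      vertex 11.51 13.18 29.57
      vertex 6.09 14.44 29.57
    endloop
  endfacet
  facet normal 0.0000 0.0000 1.0000
    outer loop
      vertex 14.44 8.45 29.57
      vertex 6.09 14.44 29.57
      vertex 1.36 11.51 29.57
    endloop
  endfacet
  facet normal 0.0000 0.0000 1.0000
    outer loop
      vertex 14.44 8.45 29.57
      vertex 1.36 11.51 29.57
      vertex 0.10 6.09 29.57
    endloop
  endfacet
  facet normal 0.0000 0.0000 1.0000
    outer loop
      vertex 14.44 8.45 29.57
      vertex 0.10 6.09 29.57
      vertex 3.03 1.36 29.57
    endloop
  endfacet
  facet normal 0.0000 0.0000 1.0000
    outer loop
      vertex 14.44 8.45 29.57
      vertex 3.03 1.36 29.57
      vertex 8.45 0.10 29.57
    endloop
  endfacet
  facet normal 0.0000 0.0000 1.0000
    outer loop
      vertex 14.44 8.45 29.57
      vertex 8.45 0.10 29.57
      vertex 13.18 3.03 29.57
    endloop
  endfacet
  facet normal 0.8501 0.5266 0.0000
    outer loop
      vertex 14.44 8.45 0.00
      vertex 11.51 13.18 0.00
      vertex 11.51 13.18 29.57
    endloop
  endfacet
  facet normal 0.8501 0.5266 0.0000
    outer loop
      vertex 14.44 8.45 0.00
      vertex 11.51 13.18 29.57
      vertex 14.44 8.45 29.57
    endloop
  endfacet
  facet normal 0.2264 0.9740 0.0000
    outer loop
      vertex 11.51 13.18 0.00
      vertex 6.09 14.44 0.00
      vertex 6.09 14.44 29.57
    endloop
  endfacet
  facet normal 0.2264 0.9740 0.0000
    outer loop
      vertex 11.51 13.18 0.00
      vertex 6.09 14.44 29.57
      vertex 11.51 13.18 29.57
    endloop
  endfacet
  facet normal -0.5266 0.8501 0.0000
    outer loop
      vertex 6.09 14.44 0.00
      vertex 1.36 11.51 0.00
      vertex 1.36 11.51 29.57
    endloop
  endfacet
  facet normal -0.5266 0.8501 0.0000
    outer loop
      vertex 6.09 14.44 0.00
      vertex 1.36 11.51 29.57
      vertex 6.09 14.44 29.57
    endloop
  endfacet
  facet normal -0.9740 0.2264 0.0000
    outer loop
      vertex 1.36 11.51 0.00
      vertex 0.10 6.09 0.00
      vertex 0.10 6.09 29.57
    endloop
  endfacet
  facet normal -0.9740 0.2264 0.0000
    outer loop
      vertex 1.36 11.51 0.00
      vertex 0.10 6.09 29.57
      vertex 1.36 11.51 29.57
    endloop
  endfacet
  facet normal -0.8501 -0.5266 0.0000
    outer loop
      vertex 0.10 6.09 0.00
      vertex 3.03 1.36 0.00
      vertex 3.03 1.36 29.57
    endloop
  endfacet
  facet normal -0.8501 -0.5266 0.0000
    outer loop
      vertex 0.10 6.09 0.00
      vertex 3.03 1.36 29.57
      vertex 0.10 6.09 29.57
    endloop
  endfacet
  facet normal -0.2264 -0.9740 0.0000
    outer loop
      vertex 3.03 1.36 0.00
      vertex 8.45 0.10 0.00
      vertex 8.45 0.10 29.57
    endloop
  endfacet
  facet normal -0.2264 -0.9740 0.0000
    outer loop
      vertex 3.03 1.36 0.00
      vertex 8.45 0.10 29.57
      vertex 3.03 1.36 29.57
    endloop
  endfacet
  facet normal 0.5266 -0.8501 0.0000
    outer loop
      vertex 8.45 0.10 0.00
      vertex 13.18 3.03 0.00
      vertex 13.18 3.03 29.57
    endloop
  endfacet
  facet normal 0.5266 -0.8501 0.0000
    outer loop
      vertex 8.45 0.10 0.00
      vertex 13.18 3.03 29.57
      vertex 8.45 0.10 29.57
    endloop
  endfacet
  facet normal 0.9740 -0.2264 0.0000
    outer loop
      vertex 13.18 3.03 0.00
      vertex 14.44 8.45 0.00
      vertex 14.44 8.45 29.57
    endloop
  endfacet
  facet normal 0.9740 -0.2264 0.0000
    outer loop
      vertex 13.18 3.03 0.00
      vertex 14.44 8.45 29.57
      vertex 13.18 3.03 29.57
    endloop
  endfacet
endsolid part

The G0 Z moves step by Δz≈3.70 mm. Every layer's G1 loop is the same polygon, so the solid is a straight extrusion of it from z=0 to z≈29.6. Closing with flat bottom and top caps and triangulating gives 28 facets — a regular 8-sided prism (a cylinder approximated with 8 flat sides), circumscribed radius ≈ 7.27 mm, height ≈ 29.6 mm.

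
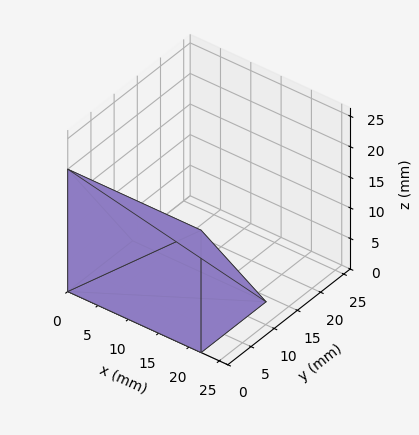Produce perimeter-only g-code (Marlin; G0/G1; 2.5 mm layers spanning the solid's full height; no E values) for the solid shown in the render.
Reading the render: the shape is a wedge (ramp): 22 × 14 mm base, rising to 20 mm along the y=0 edge and sloping linearly to z=0 at y=14 (dimensions read to the nearest mm from the axis ticks). For the g-code, the solid's height is divided into equal slices at the stated Δz and each level perimeter traced with G1 moves after a G0 lift.

; perimeter-only toolpath
G21 ; units = mm
G90 ; absolute positioning
G28 ; home
; layer 1
G0 Z2.5
G0 X0.0 Y0.0
G1 X22.0 Y0.0
G1 X22.0 Y12.2
G1 X0.0 Y12.2
G1 X0.0 Y0.0
; layer 2
G0 Z5.0
G0 X0.0 Y0.0
G1 X22.0 Y0.0
G1 X22.0 Y10.5
G1 X0.0 Y10.5
G1 X0.0 Y0.0
; layer 3
G0 Z7.5
G0 X0.0 Y0.0
G1 X22.0 Y0.0
G1 X22.0 Y8.8
G1 X0.0 Y8.8
G1 X0.0 Y0.0
; layer 4
G0 Z10.0
G0 X0.0 Y0.0
G1 X22.0 Y0.0
G1 X22.0 Y7.0
G1 X0.0 Y7.0
G1 X0.0 Y0.0
; layer 5
G0 Z12.5
G0 X0.0 Y0.0
G1 X22.0 Y0.0
G1 X22.0 Y5.2
G1 X0.0 Y5.2
G1 X0.0 Y0.0
; layer 6
G0 Z15.0
G0 X0.0 Y0.0
G1 X22.0 Y0.0
G1 X22.0 Y3.5
G1 X0.0 Y3.5
G1 X0.0 Y0.0
; layer 7
G0 Z17.5
G0 X0.0 Y0.0
G1 X22.0 Y0.0
G1 X22.0 Y1.8
G1 X0.0 Y1.8
G1 X0.0 Y0.0
M2 ; end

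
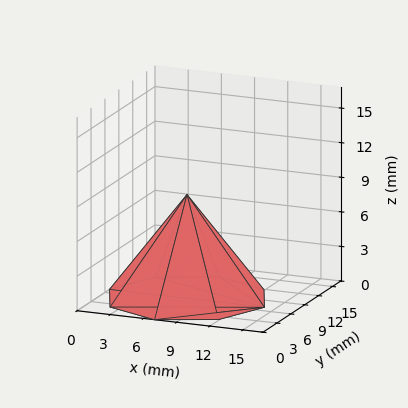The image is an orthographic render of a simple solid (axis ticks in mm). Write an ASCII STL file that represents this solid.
Reading the render: the shape is a regular 8-sided pyramid, base circumscribed radius ≈ 7 mm, apex at z ≈ 9 mm (dimensions read to the nearest mm from the axis ticks). For the STL, each face is triangulated and given an outward normal.

solid part
  facet normal 0.0000 0.0000 -1.0000
    outer loop
      vertex 7.0 14.0 0.0
      vertex 11.9 11.9 0.0
      vertex 14.0 7.0 0.0
    endloop
  endfacet
  facet normal 0.0000 0.0000 -1.0000
    outer loop
      vertex 2.1 11.9 0.0
      vertex 7.0 14.0 0.0
      vertex 14.0 7.0 0.0
    endloop
  endfacet
  facet normal 0.0000 0.0000 -1.0000
    outer loop
      vertex 0.0 7.0 0.0
      vertex 2.1 11.9 0.0
      vertex 14.0 7.0 0.0
    endloop
  endfacet
  facet normal 0.0000 0.0000 -1.0000
    outer loop
      vertex 2.1 2.1 0.0
      vertex 0.0 7.0 0.0
      vertex 14.0 7.0 0.0
    endloop
  endfacet
  facet normal 0.0000 0.0000 -1.0000
    outer loop
      vertex 7.0 0.0 0.0
      vertex 2.1 2.1 0.0
      vertex 14.0 7.0 0.0
    endloop
  endfacet
  facet normal 0.0000 0.0000 -1.0000
    outer loop
      vertex 11.9 2.1 0.0
      vertex 7.0 0.0 0.0
      vertex 14.0 7.0 0.0
    endloop
  endfacet
  facet normal 0.7477 0.3205 0.5816
    outer loop
      vertex 14.0 7.0 0.0
      vertex 11.9 11.9 0.0
      vertex 7.0 7.0 9.0
    endloop
  endfacet
  facet normal 0.3205 0.7477 0.5816
    outer loop
      vertex 11.9 11.9 0.0
      vertex 7.0 14.0 0.0
      vertex 7.0 7.0 9.0
    endloop
  endfacet
  facet normal -0.3205 0.7477 0.5816
    outer loop
      vertex 7.0 14.0 0.0
      vertex 2.1 11.9 0.0
      vertex 7.0 7.0 9.0
    endloop
  endfacet
  facet normal -0.7477 0.3205 0.5816
    outer loop
      vertex 2.1 11.9 0.0
      vertex 0.0 7.0 0.0
      vertex 7.0 7.0 9.0
    endloop
  endfacet
  facet normal -0.7477 -0.3205 0.5816
    outer loop
      vertex 0.0 7.0 0.0
      vertex 2.1 2.1 0.0
      vertex 7.0 7.0 9.0
    endloop
  endfacet
  facet normal -0.3205 -0.7477 0.5816
    outer loop
      vertex 2.1 2.1 0.0
      vertex 7.0 0.0 0.0
      vertex 7.0 7.0 9.0
    endloop
  endfacet
  facet normal 0.3205 -0.7477 0.5816
    outer loop
      vertex 7.0 0.0 0.0
      vertex 11.9 2.1 0.0
      vertex 7.0 7.0 9.0
    endloop
  endfacet
  facet normal 0.7477 -0.3205 0.5816
    outer loop
      vertex 11.9 2.1 0.0
      vertex 14.0 7.0 0.0
      vertex 7.0 7.0 9.0
    endloop
  endfacet
endsolid part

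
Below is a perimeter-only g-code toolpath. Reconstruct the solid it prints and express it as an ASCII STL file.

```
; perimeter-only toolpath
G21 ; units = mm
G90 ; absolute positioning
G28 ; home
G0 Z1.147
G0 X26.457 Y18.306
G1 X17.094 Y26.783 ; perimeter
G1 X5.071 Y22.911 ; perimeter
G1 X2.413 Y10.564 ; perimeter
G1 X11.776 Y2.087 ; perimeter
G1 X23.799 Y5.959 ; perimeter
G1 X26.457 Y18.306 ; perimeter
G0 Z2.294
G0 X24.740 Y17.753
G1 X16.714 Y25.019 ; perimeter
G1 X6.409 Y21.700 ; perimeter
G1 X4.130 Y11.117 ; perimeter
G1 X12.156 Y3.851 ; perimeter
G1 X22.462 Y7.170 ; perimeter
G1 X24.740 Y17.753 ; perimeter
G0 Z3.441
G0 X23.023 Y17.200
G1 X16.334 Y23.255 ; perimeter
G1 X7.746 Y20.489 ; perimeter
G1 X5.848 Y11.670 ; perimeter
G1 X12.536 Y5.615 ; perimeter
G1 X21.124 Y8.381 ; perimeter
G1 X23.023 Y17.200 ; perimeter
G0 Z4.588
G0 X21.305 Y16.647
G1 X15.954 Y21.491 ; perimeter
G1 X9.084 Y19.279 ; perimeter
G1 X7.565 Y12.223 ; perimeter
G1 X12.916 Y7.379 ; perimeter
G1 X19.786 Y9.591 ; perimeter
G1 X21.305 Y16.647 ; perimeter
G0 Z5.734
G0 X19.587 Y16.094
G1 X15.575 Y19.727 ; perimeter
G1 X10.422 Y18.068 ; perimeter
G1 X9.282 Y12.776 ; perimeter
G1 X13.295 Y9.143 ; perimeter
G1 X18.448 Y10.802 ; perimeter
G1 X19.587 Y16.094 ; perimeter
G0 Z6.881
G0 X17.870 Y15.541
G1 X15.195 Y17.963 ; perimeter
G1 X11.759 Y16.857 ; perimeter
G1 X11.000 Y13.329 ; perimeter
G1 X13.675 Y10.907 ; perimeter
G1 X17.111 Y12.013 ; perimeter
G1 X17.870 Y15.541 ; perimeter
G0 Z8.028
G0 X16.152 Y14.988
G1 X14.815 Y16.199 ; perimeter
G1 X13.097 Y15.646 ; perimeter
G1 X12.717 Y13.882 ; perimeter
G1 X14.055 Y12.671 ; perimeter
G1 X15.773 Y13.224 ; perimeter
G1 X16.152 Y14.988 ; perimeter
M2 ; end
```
solid part
  facet normal 0.0000 0.0000 -1.0000
    outer loop
      vertex 3.733 24.122 0.000
      vertex 17.474 28.547 0.000
      vertex 28.175 18.859 0.000
    endloop
  endfacet
  facet normal 0.0000 0.0000 -1.0000
    outer loop
      vertex 0.695 10.011 0.000
      vertex 3.733 24.122 0.000
      vertex 28.175 18.859 0.000
    endloop
  endfacet
  facet normal 0.0000 0.0000 -1.0000
    outer loop
      vertex 11.396 0.323 0.000
      vertex 0.695 10.011 0.000
      vertex 28.175 18.859 0.000
    endloop
  endfacet
  facet normal 0.0000 0.0000 -1.0000
    outer loop
      vertex 25.137 4.748 0.000
      vertex 11.396 0.323 0.000
      vertex 28.175 18.859 0.000
    endloop
  endfacet
  facet normal 0.3971 0.4386 0.8062
    outer loop
      vertex 28.175 18.859 0.000
      vertex 17.474 28.547 0.000
      vertex 14.435 14.435 9.175
    endloop
  endfacet
  facet normal -0.1814 0.5632 0.8062
    outer loop
      vertex 17.474 28.547 0.000
      vertex 3.733 24.122 0.000
      vertex 14.435 14.435 9.175
    endloop
  endfacet
  facet normal -0.5784 0.1245 0.8062
    outer loop
      vertex 3.733 24.122 0.000
      vertex 0.695 10.011 0.000
      vertex 14.435 14.435 9.175
    endloop
  endfacet
  facet normal -0.3971 -0.4386 0.8062
    outer loop
      vertex 0.695 10.011 0.000
      vertex 11.396 0.323 0.000
      vertex 14.435 14.435 9.175
    endloop
  endfacet
  facet normal 0.1814 -0.5632 0.8062
    outer loop
      vertex 11.396 0.323 0.000
      vertex 25.137 4.748 0.000
      vertex 14.435 14.435 9.175
    endloop
  endfacet
  facet normal 0.5784 -0.1245 0.8062
    outer loop
      vertex 25.137 4.748 0.000
      vertex 28.175 18.859 0.000
      vertex 14.435 14.435 9.175
    endloop
  endfacet
endsolid part

The G0 Z moves step by Δz≈1.147 mm. The G1 loops shrink linearly with z, so the solid tapers from its base footprint up to z≈9.18. Closing with a flat bottom cap and the tapered top and triangulating gives 10 facets — a regular 6-sided pyramid, base circumscribed radius ≈ 14.4 mm, apex at z ≈ 9.18 mm.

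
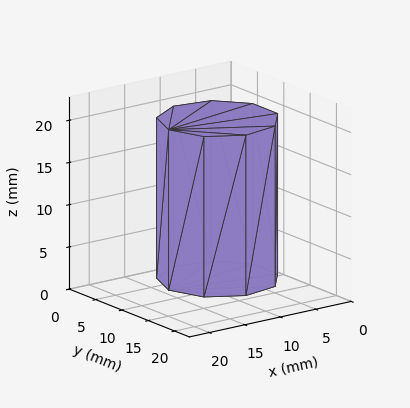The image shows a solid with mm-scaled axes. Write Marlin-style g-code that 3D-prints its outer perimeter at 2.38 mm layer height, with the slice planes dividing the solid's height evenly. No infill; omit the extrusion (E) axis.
Reading the render: the shape is a regular 9-sided prism (a cylinder approximated with 9 flat sides), circumscribed radius ≈ 7 mm, height ≈ 19 mm (dimensions read to the nearest mm from the axis ticks). For the g-code, the solid's height is divided into equal slices at the stated Δz and each level perimeter traced with G1 moves after a G0 lift.

; perimeter-only toolpath
G21 ; units = mm
G90 ; absolute positioning
G28 ; home
; layer 1
G0 Z2.38
G0 X14.00 Y7.00
G1 X12.36 Y11.50
G1 X8.22 Y13.89
G1 X3.50 Y13.06
G1 X0.42 Y9.39
G1 X0.42 Y4.61
G1 X3.50 Y0.94
G1 X8.22 Y0.11
G1 X12.36 Y2.50
G1 X14.00 Y7.00
; layer 2
G0 Z4.75
G0 X14.00 Y7.00
G1 X12.36 Y11.50
G1 X8.22 Y13.89
G1 X3.50 Y13.06
G1 X0.42 Y9.39
G1 X0.42 Y4.61
G1 X3.50 Y0.94
G1 X8.22 Y0.11
G1 X12.36 Y2.50
G1 X14.00 Y7.00
; layer 3
G0 Z7.12
G0 X14.00 Y7.00
G1 X12.36 Y11.50
G1 X8.22 Y13.89
G1 X3.50 Y13.06
G1 X0.42 Y9.39
G1 X0.42 Y4.61
G1 X3.50 Y0.94
G1 X8.22 Y0.11
G1 X12.36 Y2.50
G1 X14.00 Y7.00
; layer 4
G0 Z9.50
G0 X14.00 Y7.00
G1 X12.36 Y11.50
G1 X8.22 Y13.89
G1 X3.50 Y13.06
G1 X0.42 Y9.39
G1 X0.42 Y4.61
G1 X3.50 Y0.94
G1 X8.22 Y0.11
G1 X12.36 Y2.50
G1 X14.00 Y7.00
; layer 5
G0 Z11.88
G0 X14.00 Y7.00
G1 X12.36 Y11.50
G1 X8.22 Y13.89
G1 X3.50 Y13.06
G1 X0.42 Y9.39
G1 X0.42 Y4.61
G1 X3.50 Y0.94
G1 X8.22 Y0.11
G1 X12.36 Y2.50
G1 X14.00 Y7.00
; layer 6
G0 Z14.25
G0 X14.00 Y7.00
G1 X12.36 Y11.50
G1 X8.22 Y13.89
G1 X3.50 Y13.06
G1 X0.42 Y9.39
G1 X0.42 Y4.61
G1 X3.50 Y0.94
G1 X8.22 Y0.11
G1 X12.36 Y2.50
G1 X14.00 Y7.00
; layer 7
G0 Z16.62
G0 X14.00 Y7.00
G1 X12.36 Y11.50
G1 X8.22 Y13.89
G1 X3.50 Y13.06
G1 X0.42 Y9.39
G1 X0.42 Y4.61
G1 X3.50 Y0.94
G1 X8.22 Y0.11
G1 X12.36 Y2.50
G1 X14.00 Y7.00
; layer 8
G0 Z19.00
G0 X14.00 Y7.00
G1 X12.36 Y11.50
G1 X8.22 Y13.89
G1 X3.50 Y13.06
G1 X0.42 Y9.39
G1 X0.42 Y4.61
G1 X3.50 Y0.94
G1 X8.22 Y0.11
G1 X12.36 Y2.50
G1 X14.00 Y7.00
M2 ; end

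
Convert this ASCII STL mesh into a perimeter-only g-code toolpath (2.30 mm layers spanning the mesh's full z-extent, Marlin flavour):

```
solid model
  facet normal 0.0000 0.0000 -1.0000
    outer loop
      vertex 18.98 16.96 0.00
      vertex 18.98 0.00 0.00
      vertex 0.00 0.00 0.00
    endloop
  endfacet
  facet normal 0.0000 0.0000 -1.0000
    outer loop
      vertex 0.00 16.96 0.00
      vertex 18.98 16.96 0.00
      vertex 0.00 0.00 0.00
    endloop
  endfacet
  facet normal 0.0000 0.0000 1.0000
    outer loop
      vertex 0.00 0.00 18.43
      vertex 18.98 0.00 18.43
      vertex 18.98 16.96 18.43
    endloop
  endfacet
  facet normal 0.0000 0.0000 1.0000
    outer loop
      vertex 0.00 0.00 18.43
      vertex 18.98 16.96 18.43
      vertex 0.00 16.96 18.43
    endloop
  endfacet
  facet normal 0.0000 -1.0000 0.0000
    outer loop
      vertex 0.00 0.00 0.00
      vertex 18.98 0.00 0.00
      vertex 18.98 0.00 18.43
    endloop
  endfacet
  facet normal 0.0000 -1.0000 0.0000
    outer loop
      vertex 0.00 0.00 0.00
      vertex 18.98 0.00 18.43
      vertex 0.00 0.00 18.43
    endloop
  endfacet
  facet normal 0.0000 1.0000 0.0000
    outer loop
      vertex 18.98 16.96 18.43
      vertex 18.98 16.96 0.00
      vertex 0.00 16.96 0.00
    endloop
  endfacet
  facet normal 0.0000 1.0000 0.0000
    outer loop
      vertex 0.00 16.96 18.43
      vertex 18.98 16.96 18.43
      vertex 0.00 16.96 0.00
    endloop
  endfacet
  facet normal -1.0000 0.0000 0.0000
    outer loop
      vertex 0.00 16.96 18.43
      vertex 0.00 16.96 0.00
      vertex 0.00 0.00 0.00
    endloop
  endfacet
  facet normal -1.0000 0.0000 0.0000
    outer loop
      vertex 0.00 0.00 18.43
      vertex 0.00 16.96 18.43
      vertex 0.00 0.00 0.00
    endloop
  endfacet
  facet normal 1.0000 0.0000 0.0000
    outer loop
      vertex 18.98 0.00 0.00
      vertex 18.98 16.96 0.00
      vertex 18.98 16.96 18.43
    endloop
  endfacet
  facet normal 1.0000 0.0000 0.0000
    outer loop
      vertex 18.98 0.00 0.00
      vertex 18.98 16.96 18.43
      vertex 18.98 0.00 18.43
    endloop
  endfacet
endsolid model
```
; perimeter-only toolpath
G21 ; units = mm
G90 ; absolute positioning
G28 ; home
; layer 1
G0 Z2.30
G0 X0.00 Y0.00
G1 X18.98 Y0.00
G1 X18.98 Y16.96
G1 X0.00 Y16.96
G1 X0.00 Y0.00
; layer 2
G0 Z4.61
G0 X0.00 Y0.00
G1 X18.98 Y0.00
G1 X18.98 Y16.96
G1 X0.00 Y16.96
G1 X0.00 Y0.00
; layer 3
G0 Z6.91
G0 X0.00 Y0.00
G1 X18.98 Y0.00
G1 X18.98 Y16.96
G1 X0.00 Y16.96
G1 X0.00 Y0.00
; layer 4
G0 Z9.21
G0 X0.00 Y0.00
G1 X18.98 Y0.00
G1 X18.98 Y16.96
G1 X0.00 Y16.96
G1 X0.00 Y0.00
; layer 5
G0 Z11.52
G0 X0.00 Y0.00
G1 X18.98 Y0.00
G1 X18.98 Y16.96
G1 X0.00 Y16.96
G1 X0.00 Y0.00
; layer 6
G0 Z13.82
G0 X0.00 Y0.00
G1 X18.98 Y0.00
G1 X18.98 Y16.96
G1 X0.00 Y16.96
G1 X0.00 Y0.00
; layer 7
G0 Z16.13
G0 X0.00 Y0.00
G1 X18.98 Y0.00
G1 X18.98 Y16.96
G1 X0.00 Y16.96
G1 X0.00 Y0.00
; layer 8
G0 Z18.43
G0 X0.00 Y0.00
G1 X18.98 Y0.00
G1 X18.98 Y16.96
G1 X0.00 Y16.96
G1 X0.00 Y0.00
M2 ; end

The solid is a rectangular box, roughly 19 × 17 mm footprint and 18.4 mm tall. Slicing at Δz = 2.30 mm — 8 equal slices spanning the solid's height, so layer i sits at z = i·h/8 — gives 8 non-empty perimeters. Each is a 4-segment closed polygon; G0 lifts to the layer z and rapids to the start vertex, then G1 traces the edges.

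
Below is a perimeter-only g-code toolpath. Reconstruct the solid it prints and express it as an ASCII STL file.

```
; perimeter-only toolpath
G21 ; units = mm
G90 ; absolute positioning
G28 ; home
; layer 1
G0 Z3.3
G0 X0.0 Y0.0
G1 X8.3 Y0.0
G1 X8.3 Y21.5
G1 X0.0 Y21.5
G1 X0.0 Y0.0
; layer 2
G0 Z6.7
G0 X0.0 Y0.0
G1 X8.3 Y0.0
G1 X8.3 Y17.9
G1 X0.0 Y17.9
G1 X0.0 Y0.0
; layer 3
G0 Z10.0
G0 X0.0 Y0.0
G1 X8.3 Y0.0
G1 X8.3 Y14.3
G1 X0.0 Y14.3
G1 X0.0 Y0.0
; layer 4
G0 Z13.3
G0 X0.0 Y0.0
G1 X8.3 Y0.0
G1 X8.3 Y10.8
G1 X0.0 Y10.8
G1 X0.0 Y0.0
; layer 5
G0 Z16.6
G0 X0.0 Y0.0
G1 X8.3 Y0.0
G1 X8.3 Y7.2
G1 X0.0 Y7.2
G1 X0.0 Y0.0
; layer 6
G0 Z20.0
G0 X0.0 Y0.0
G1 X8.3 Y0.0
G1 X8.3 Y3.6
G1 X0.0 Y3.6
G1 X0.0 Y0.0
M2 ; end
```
solid part
  facet normal 0.0000 0.0000 -1.0000
    outer loop
      vertex 8.3 25.1 0.0
      vertex 8.3 0.0 0.0
      vertex 0.0 0.0 0.0
    endloop
  endfacet
  facet normal 0.0000 0.0000 -1.0000
    outer loop
      vertex 0.0 25.1 0.0
      vertex 8.3 25.1 0.0
      vertex 0.0 0.0 0.0
    endloop
  endfacet
  facet normal 0.0000 -1.0000 0.0000
    outer loop
      vertex 0.0 0.0 0.0
      vertex 8.3 0.0 0.0
      vertex 8.3 0.0 23.3
    endloop
  endfacet
  facet normal 0.0000 -1.0000 0.0000
    outer loop
      vertex 0.0 0.0 0.0
      vertex 8.3 0.0 23.3
      vertex 0.0 0.0 23.3
    endloop
  endfacet
  facet normal 0.0000 0.6803 0.7329
    outer loop
      vertex 0.0 0.0 23.3
      vertex 8.3 0.0 23.3
      vertex 8.3 25.1 0.0
    endloop
  endfacet
  facet normal 0.0000 0.6803 0.7329
    outer loop
      vertex 0.0 0.0 23.3
      vertex 8.3 25.1 0.0
      vertex 0.0 25.1 0.0
    endloop
  endfacet
  facet normal -1.0000 0.0000 0.0000
    outer loop
      vertex 0.0 0.0 23.3
      vertex 0.0 25.1 0.0
      vertex 0.0 0.0 0.0
    endloop
  endfacet
  facet normal 1.0000 0.0000 0.0000
    outer loop
      vertex 8.3 0.0 0.0
      vertex 8.3 25.1 0.0
      vertex 8.3 0.0 23.3
    endloop
  endfacet
endsolid part

The G0 Z moves step by Δz≈3.3 mm. The G1 loops shrink linearly with z, so the solid tapers from its base footprint up to z≈23.3. Closing with a flat bottom cap and the tapered top and triangulating gives 8 facets — a wedge (ramp): 8.3 × 25.1 mm base, rising to 23.3 mm along the y=0 edge and sloping linearly to z=0 at y=25.1.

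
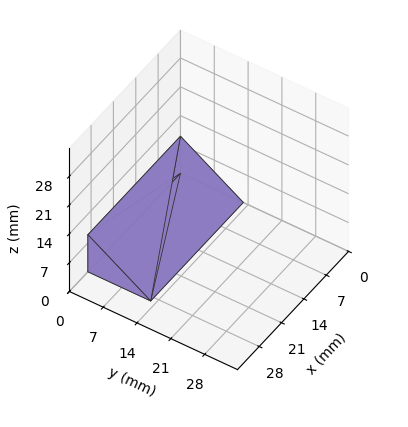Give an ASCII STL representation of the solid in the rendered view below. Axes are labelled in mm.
Reading the render: the shape is a wedge (ramp): 29 × 13 mm base, rising to 9 mm along the y=0 edge and sloping linearly to z=0 at y=13 (dimensions read to the nearest mm from the axis ticks). For the STL, each face is triangulated and given an outward normal.

solid part
  facet normal 0.0000 0.0000 -1.0000
    outer loop
      vertex 29.000 13.000 0.000
      vertex 29.000 0.000 0.000
      vertex 0.000 0.000 0.000
    endloop
  endfacet
  facet normal 0.0000 0.0000 -1.0000
    outer loop
      vertex 0.000 13.000 0.000
      vertex 29.000 13.000 0.000
      vertex 0.000 0.000 0.000
    endloop
  endfacet
  facet normal 0.0000 -1.0000 0.0000
    outer loop
      vertex 0.000 0.000 0.000
      vertex 29.000 0.000 0.000
      vertex 29.000 0.000 9.000
    endloop
  endfacet
  facet normal 0.0000 -1.0000 0.0000
    outer loop
      vertex 0.000 0.000 0.000
      vertex 29.000 0.000 9.000
      vertex 0.000 0.000 9.000
    endloop
  endfacet
  facet normal 0.0000 0.5692 0.8222
    outer loop
      vertex 0.000 0.000 9.000
      vertex 29.000 0.000 9.000
      vertex 29.000 13.000 0.000
    endloop
  endfacet
  facet normal 0.0000 0.5692 0.8222
    outer loop
      vertex 0.000 0.000 9.000
      vertex 29.000 13.000 0.000
      vertex 0.000 13.000 0.000
    endloop
  endfacet
  facet normal -1.0000 0.0000 0.0000
    outer loop
      vertex 0.000 0.000 9.000
      vertex 0.000 13.000 0.000
      vertex 0.000 0.000 0.000
    endloop
  endfacet
  facet normal 1.0000 0.0000 0.0000
    outer loop
      vertex 29.000 0.000 0.000
      vertex 29.000 13.000 0.000
      vertex 29.000 0.000 9.000
    endloop
  endfacet
endsolid part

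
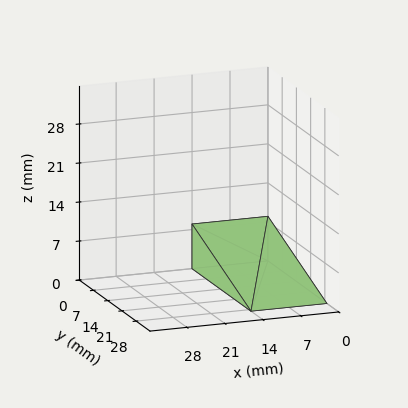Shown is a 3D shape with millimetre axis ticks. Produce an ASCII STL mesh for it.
Reading the render: the shape is a wedge (ramp): 14 × 29 mm base, rising to 8 mm along the y=0 edge and sloping linearly to z=0 at y=29 (dimensions read to the nearest mm from the axis ticks). For the STL, each face is triangulated and given an outward normal.

solid part
  facet normal 0.0000 0.0000 -1.0000
    outer loop
      vertex 14.000 29.000 0.000
      vertex 14.000 0.000 0.000
      vertex 0.000 0.000 0.000
    endloop
  endfacet
  facet normal 0.0000 0.0000 -1.0000
    outer loop
      vertex 0.000 29.000 0.000
      vertex 14.000 29.000 0.000
      vertex 0.000 0.000 0.000
    endloop
  endfacet
  facet normal 0.0000 -1.0000 0.0000
    outer loop
      vertex 0.000 0.000 0.000
      vertex 14.000 0.000 0.000
      vertex 14.000 0.000 8.000
    endloop
  endfacet
  facet normal 0.0000 -1.0000 0.0000
    outer loop
      vertex 0.000 0.000 0.000
      vertex 14.000 0.000 8.000
      vertex 0.000 0.000 8.000
    endloop
  endfacet
  facet normal 0.0000 0.2659 0.9640
    outer loop
      vertex 0.000 0.000 8.000
      vertex 14.000 0.000 8.000
      vertex 14.000 29.000 0.000
    endloop
  endfacet
  facet normal 0.0000 0.2659 0.9640
    outer loop
      vertex 0.000 0.000 8.000
      vertex 14.000 29.000 0.000
      vertex 0.000 29.000 0.000
    endloop
  endfacet
  facet normal -1.0000 0.0000 0.0000
    outer loop
      vertex 0.000 0.000 8.000
      vertex 0.000 29.000 0.000
      vertex 0.000 0.000 0.000
    endloop
  endfacet
  facet normal 1.0000 0.0000 0.0000
    outer loop
      vertex 14.000 0.000 0.000
      vertex 14.000 29.000 0.000
      vertex 14.000 0.000 8.000
    endloop
  endfacet
endsolid part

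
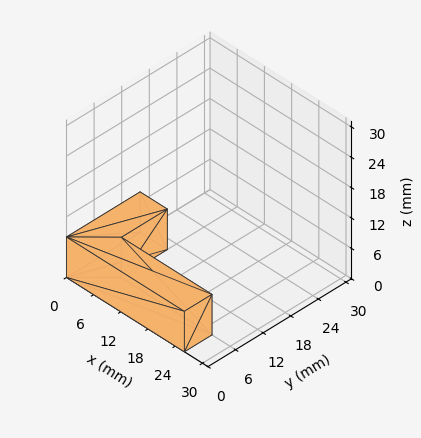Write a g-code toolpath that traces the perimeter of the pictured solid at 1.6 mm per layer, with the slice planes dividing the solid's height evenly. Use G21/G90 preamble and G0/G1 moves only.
Reading the render: the shape is an L-shaped prism: outer 26 × 16 mm, arm thicknesses ≈ 6 mm (horizontal) and 6 mm (vertical), extruded 8 mm in z (dimensions read to the nearest mm from the axis ticks). For the g-code, the solid's height is divided into equal slices at the stated Δz and each level perimeter traced with G1 moves after a G0 lift.

; perimeter-only toolpath
G21 ; units = mm
G90 ; absolute positioning
G28 ; home
; layer 1
G0 Z1.6
G0 X0.0 Y0.0
G1 X26.0 Y0.0
G1 X26.0 Y6.0
G1 X6.0 Y6.0
G1 X6.0 Y16.0
G1 X0.0 Y16.0
G1 X0.0 Y0.0
; layer 2
G0 Z3.2
G0 X0.0 Y0.0
G1 X26.0 Y0.0
G1 X26.0 Y6.0
G1 X6.0 Y6.0
G1 X6.0 Y16.0
G1 X0.0 Y16.0
G1 X0.0 Y0.0
; layer 3
G0 Z4.8
G0 X0.0 Y0.0
G1 X26.0 Y0.0
G1 X26.0 Y6.0
G1 X6.0 Y6.0
G1 X6.0 Y16.0
G1 X0.0 Y16.0
G1 X0.0 Y0.0
; layer 4
G0 Z6.4
G0 X0.0 Y0.0
G1 X26.0 Y0.0
G1 X26.0 Y6.0
G1 X6.0 Y6.0
G1 X6.0 Y16.0
G1 X0.0 Y16.0
G1 X0.0 Y0.0
; layer 5
G0 Z8.0
G0 X0.0 Y0.0
G1 X26.0 Y0.0
G1 X26.0 Y6.0
G1 X6.0 Y6.0
G1 X6.0 Y16.0
G1 X0.0 Y16.0
G1 X0.0 Y0.0
M2 ; end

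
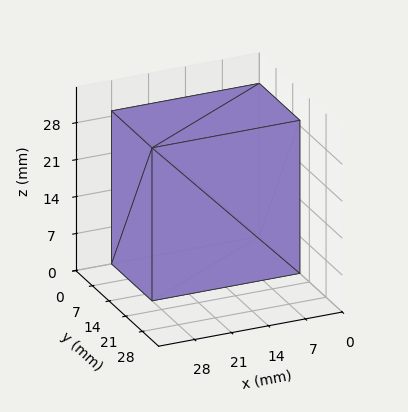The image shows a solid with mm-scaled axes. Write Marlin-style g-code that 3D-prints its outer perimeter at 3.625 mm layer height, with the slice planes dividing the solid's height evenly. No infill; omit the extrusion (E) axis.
Reading the render: the shape is a rectangular box, roughly 28 × 17 mm footprint and 29 mm tall (dimensions read to the nearest mm from the axis ticks). For the g-code, the solid's height is divided into equal slices at the stated Δz and each level perimeter traced with G1 moves after a G0 lift.

; perimeter-only toolpath
G21 ; units = mm
G90 ; absolute positioning
G28 ; home
; layer 1
G0 Z3.625
G0 X0.000 Y0.000
G1 X28.000 Y0.000
G1 X28.000 Y17.000
G1 X0.000 Y17.000
G1 X0.000 Y0.000
; layer 2
G0 Z7.250
G0 X0.000 Y0.000
G1 X28.000 Y0.000
G1 X28.000 Y17.000
G1 X0.000 Y17.000
G1 X0.000 Y0.000
; layer 3
G0 Z10.875
G0 X0.000 Y0.000
G1 X28.000 Y0.000
G1 X28.000 Y17.000
G1 X0.000 Y17.000
G1 X0.000 Y0.000
; layer 4
G0 Z14.500
G0 X0.000 Y0.000
G1 X28.000 Y0.000
G1 X28.000 Y17.000
G1 X0.000 Y17.000
G1 X0.000 Y0.000
; layer 5
G0 Z18.125
G0 X0.000 Y0.000
G1 X28.000 Y0.000
G1 X28.000 Y17.000
G1 X0.000 Y17.000
G1 X0.000 Y0.000
; layer 6
G0 Z21.750
G0 X0.000 Y0.000
G1 X28.000 Y0.000
G1 X28.000 Y17.000
G1 X0.000 Y17.000
G1 X0.000 Y0.000
; layer 7
G0 Z25.375
G0 X0.000 Y0.000
G1 X28.000 Y0.000
G1 X28.000 Y17.000
G1 X0.000 Y17.000
G1 X0.000 Y0.000
; layer 8
G0 Z29.000
G0 X0.000 Y0.000
G1 X28.000 Y0.000
G1 X28.000 Y17.000
G1 X0.000 Y17.000
G1 X0.000 Y0.000
M2 ; end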